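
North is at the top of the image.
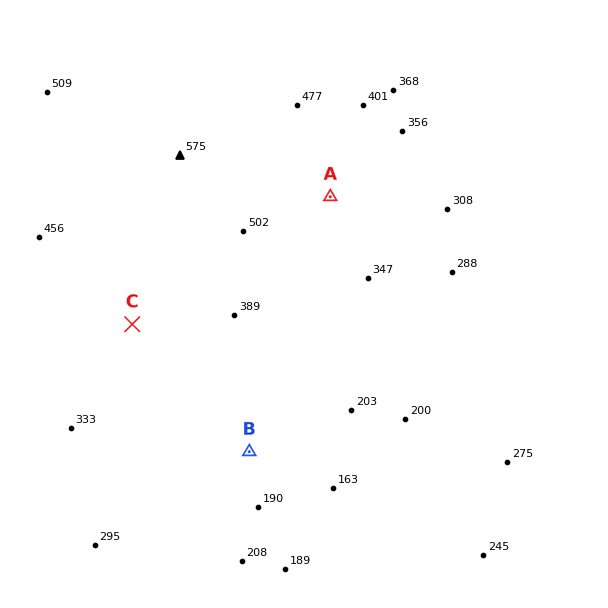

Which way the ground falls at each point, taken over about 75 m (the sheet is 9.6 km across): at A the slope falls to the E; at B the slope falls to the SE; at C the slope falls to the S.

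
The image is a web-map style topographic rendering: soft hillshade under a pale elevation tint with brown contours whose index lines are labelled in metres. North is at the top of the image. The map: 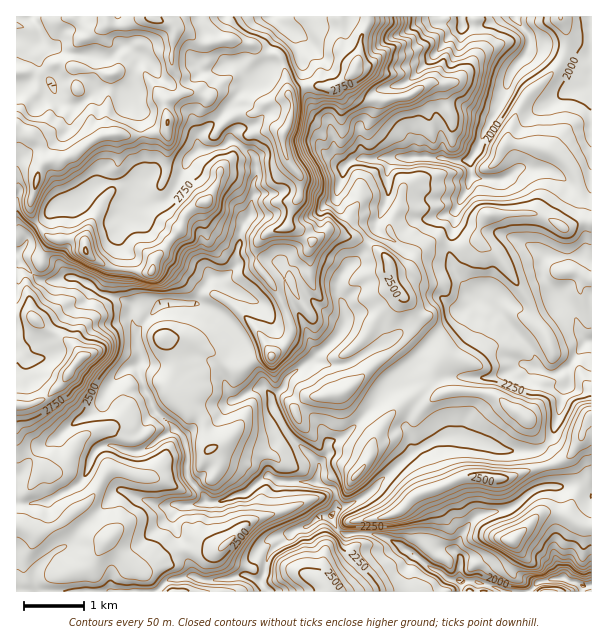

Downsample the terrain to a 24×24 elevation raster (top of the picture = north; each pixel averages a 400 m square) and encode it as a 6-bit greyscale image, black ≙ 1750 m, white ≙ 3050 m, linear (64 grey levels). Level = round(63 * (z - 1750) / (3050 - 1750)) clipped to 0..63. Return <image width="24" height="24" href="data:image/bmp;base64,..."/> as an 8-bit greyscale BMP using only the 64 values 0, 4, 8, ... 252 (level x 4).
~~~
<image width="24" height="24" href="data:image/bmp;base64,Qk12BgAAAAAAADYEAAAoAAAAGAAAABgAAAABAAgAAAAAAEACAAATCwAAEwsAAAABAAAAAAAAAAAAAAEBAQACAgIAAwMDAAQEBAAFBQUABgYGAAcHBwAICAgACQkJAAoKCgALCwsADAwMAA0NDQAODg4ADw8PABAQEAAREREAEhISABMTEwAUFBQAFRUVABYWFgAXFxcAGBgYABkZGQAaGhoAGxsbABwcHAAdHR0AHh4eAB8fHwAgICAAISEhACIiIgAjIyMAJCQkACUlJQAmJiYAJycnACgoKAApKSkAKioqACsrKwAsLCwALS0tAC4uLgAvLy8AMDAwADExMQAyMjIAMzMzADQ0NAA1NTUANjY2ADc3NwA4ODgAOTk5ADo6OgA7OzsAPDw8AD09PQA+Pj4APz8/AEBAQABBQUEAQkJCAENDQwBEREQARUVFAEZGRgBHR0cASEhIAElJSQBKSkoAS0tLAExMTABNTU0ATk5OAE9PTwBQUFAAUVFRAFJSUgBTU1MAVFRUAFVVVQBWVlYAV1dXAFhYWABZWVkAWlpaAFtbWwBcXFwAXV1dAF5eXgBfX18AYGBgAGFhYQBiYmIAY2NjAGRkZABlZWUAZmZmAGdnZwBoaGgAaWlpAGpqagBra2sAbGxsAG1tbQBubm4Ab29vAHBwcABxcXEAcnJyAHNzcwB0dHQAdXV1AHZ2dgB3d3cAeHh4AHl5eQB6enoAe3t7AHx8fAB9fX0Afn5+AH9/fwCAgIAAgYGBAIKCggCDg4MAhISEAIWFhQCGhoYAh4eHAIiIiACJiYkAioqKAIuLiwCMjIwAjY2NAI6OjgCPj48AkJCQAJGRkQCSkpIAk5OTAJSUlACVlZUAlpaWAJeXlwCYmJgAmZmZAJqamgCbm5sAnJycAJ2dnQCenp4An5+fAKCgoAChoaEAoqKiAKOjowCkpKQApaWlAKampgCnp6cAqKioAKmpqQCqqqoAq6urAKysrACtra0Arq6uAK+vrwCwsLAAsbGxALKysgCzs7MAtLS0ALW1tQC2trYAt7e3ALi4uAC5ubkAurq6ALu7uwC8vLwAvb29AL6+vgC/v78AwMDAAMHBwQDCwsIAw8PDAMTExADFxcUAxsbGAMfHxwDIyMgAycnJAMrKygDLy8sAzMzMAM3NzQDOzs4Az8/PANDQ0ADR0dEA0tLSANPT0wDU1NQA1dXVANbW1gDX19cA2NjYANnZ2QDa2toA29vbANzc3ADd3d0A3t7eAN/f3wDg4OAA4eHhAOLi4gDj4+MA5OTkAOXl5QDm5uYA5+fnAOjo6ADp6ekA6urqAOvr6wDs7OwA7e3tAO7u7gDv7+8A8PDwAPHx8QDy8vIA8/PzAPT09AD19fUA9vb2APf39wD4+PgA+fn5APr6+gD7+/sA/Pz8AP39/QD+/v4A////AJiYnJiUlIh8dGhkhJSIbFBEOCgsPDQgHKCcoKSgmJCMkGxceIRwWEQ0PDhIaGhIVKikoKSkkIiMkIxkUFhUVFBMTExkgHxkbKCgpKCYjHh0cHh4cFhMZHyEcGBcYHBwbKSgmKCYmJB4gGhcXFRkaGB8iIiIhGxkaKSknJSUkIyEjHxoZFRsgGhgaHBwbHB0dKycmJSQiHyEjIRsZGhoeHRkYGBgaHRohMy4mIyMgISMgIBoeHh8cHRwbGhsfHxgeMjUwIyEgJCMgHhocISMfGxwdHRwZFhQVMDI3LSAgIyMhISUfHB8gHhwcHBkVExQTMTIzLiIiJCMhIScmHx0gHx8cGRYVFRYRMi8sKCEgISAgIyQmJB0fISEcFRUVFhMRLiknJSUlJCEiIiYnJR4gIyIbFhQWFRITKikqMzM4LyUjJSgnJyAgJCAaGBgYFBMUKzI4NTE0NS0pJysrLCQhHx0aGRoXFBUVMTIyMjAwNDQuJiwwKSMeHBoXFhsaGRoXODIwMDAwMDUzKiwyKB0eGhoXEhQUFxYVOjo1MTEwMDA0Li81KBkaFhcVEBAREhMTOjo6ODc0NC4vLjEzIRwYFRITEQ0UFBQROTc2OTg3OTExMTQ1IyEeGhcYFgsQEREPNDQ0NTQ2ODY0MjQ1KyolIh8bGA4LDw0MNDM1NTU1NzUzMjIxLzEvJB4dGxIIDA0LMzM1NDQ1OTU1MzIsKy8wJh0WExMLBwwMMjQ2ODg5Ozc1MSspKy0vJRkSDQ0JCA4MA=="/>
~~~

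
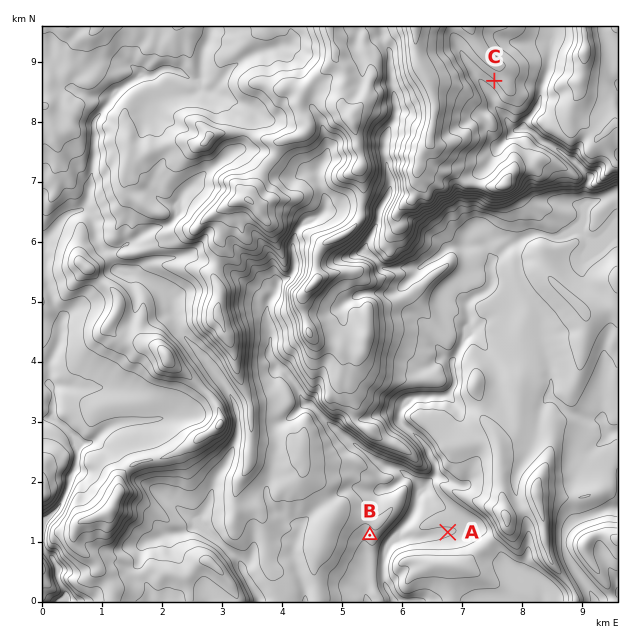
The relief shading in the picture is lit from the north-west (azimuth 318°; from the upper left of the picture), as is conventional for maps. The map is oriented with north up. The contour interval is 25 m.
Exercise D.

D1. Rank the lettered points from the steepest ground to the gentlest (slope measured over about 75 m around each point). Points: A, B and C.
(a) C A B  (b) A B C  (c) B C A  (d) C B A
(d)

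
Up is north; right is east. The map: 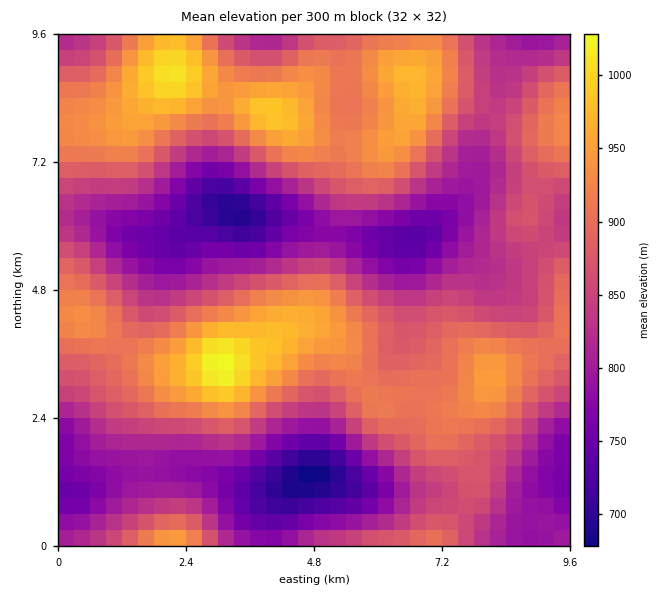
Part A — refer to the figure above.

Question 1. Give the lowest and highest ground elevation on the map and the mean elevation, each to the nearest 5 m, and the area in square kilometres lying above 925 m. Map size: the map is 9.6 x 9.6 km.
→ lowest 675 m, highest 1030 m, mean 860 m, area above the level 17.7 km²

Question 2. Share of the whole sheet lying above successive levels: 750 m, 93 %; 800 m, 76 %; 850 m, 56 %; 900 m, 33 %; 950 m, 10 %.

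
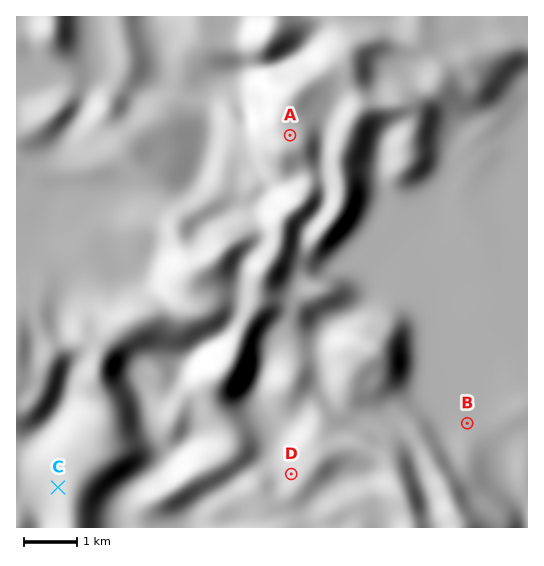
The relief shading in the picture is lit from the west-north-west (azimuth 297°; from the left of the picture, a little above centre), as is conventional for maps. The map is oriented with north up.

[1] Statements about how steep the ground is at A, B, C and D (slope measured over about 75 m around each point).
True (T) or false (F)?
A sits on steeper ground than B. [T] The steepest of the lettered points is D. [F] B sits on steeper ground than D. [F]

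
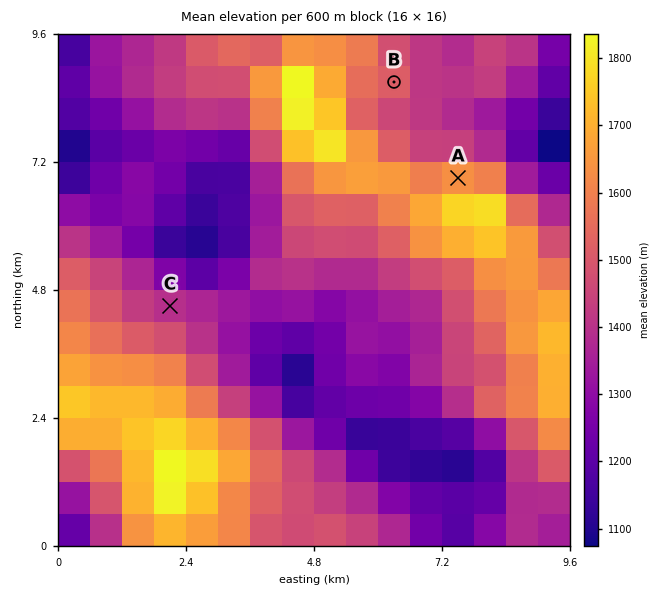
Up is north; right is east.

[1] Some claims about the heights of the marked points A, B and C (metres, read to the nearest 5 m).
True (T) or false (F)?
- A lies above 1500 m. T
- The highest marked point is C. F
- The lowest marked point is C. T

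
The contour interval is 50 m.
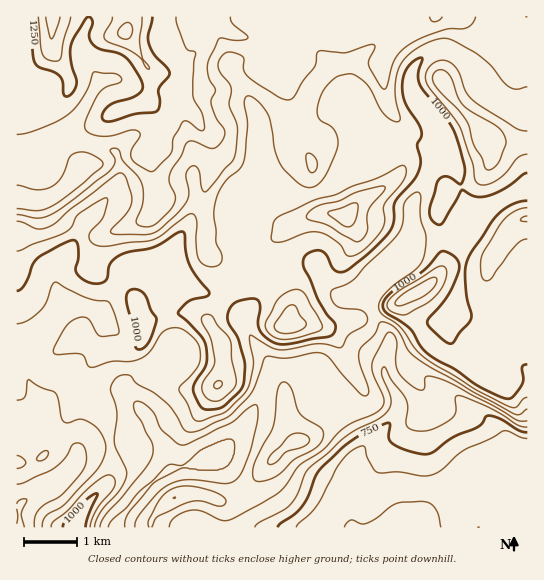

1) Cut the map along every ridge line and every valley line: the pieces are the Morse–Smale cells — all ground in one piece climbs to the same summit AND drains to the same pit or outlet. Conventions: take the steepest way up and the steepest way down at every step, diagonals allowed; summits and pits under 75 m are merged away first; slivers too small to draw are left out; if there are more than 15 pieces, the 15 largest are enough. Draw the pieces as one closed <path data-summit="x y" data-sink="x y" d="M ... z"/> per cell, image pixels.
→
<path data-summit="53 17" data-sink="422 527" d="M89 16l-73 1 0 260 4 9 6 6 39 24 8 10 3 9 22 16 5 1 10-3 13 3 12-5-2 7 7 17 11-4 18-22 0-7-9-23-2-17-6-11-8-6 28 0 26 11 24 3 8 7 9 13-9-24 8-17 2-37-4-5-2 0-8 7-12 5-45 6 19-29 5-22-3-17 2-27-9-11-28-9-17-2-10 4-14 15-3 0-37-12-5-3-1-10 26-44-1-8-15-24 0-13 7-13z"/><path data-summit="527 219" data-sink="422 527" d="M527 195l-12 0-40 16-10 5-17 17-2 4-13 1 13 1 17 15 0 16-4 21-11 16-14 16-11 2-20 14-10 2-5 6-4 26 13 24 2 12-7 12-32 30-7 12-4 26 4 39 29 0 15-15 9 0 12 6 4 9 56 0 15-53 22-15 13-2z"/><path data-summit="53 17" data-sink="422 527" d="M527 16l-325 0-1 3 19 19 8 19 1 12 15 20 13 32 0 45-14 36 0 31 8-18 11-10 31-9 14 0 14-4 13-8 15-13 36-15 14-13 14-2 20 7 1 3 2-18-3-8-22-38 0-12 4-9 11-11 8-4 12-2 11 6 48 45 22 1z"/><path data-summit="126 31" data-sink="422 527" d="M201 16l-111 0-9 22 0 13 15 24 1 8-26 44 0 7 3 5 40 13 3 0 14-15 10-4 10 0 23 6 12 5 6 6 3 5 0 54-7 17-16 23 1 2 5-3 39-4 12-5 8-7 2 0 3 4 1-34 14-36 0-45-4-14-9-18-15-20-1-12-8-19-19-19z"/><path data-summit="347 215" data-sink="422 527" d="M413 141l-14 2-14 13-36 15-15 13-13 8-50 9-13 7-7 7-8 19-2 40-8 17 12 29 4-10 22-27 22-12 16-6 10 2 6 15 10 11 11 4 11-1 14 6 5-11 20-18 3-6 13-33 0-29 21-39 0-17z"/><path data-summit="287 325" data-sink="422 527" d="M315 265l-16 3-28 15-22 27-5 12 3 7 12-4 28 1 1 41 12 6 9 16 18 17 22 29 8 12 1 8 34-34 7-12-2-12-13-24 1-16 4-11 0-11-12-16-8-18-12-5-11 1-11-4-7-7-9-19z"/><path data-summit="53 17" data-sink="21 527" d="M17 277l-1 250 3 1 1-23 18-14 20-10 14-14 7-15 14-5 16-2 0-10-5-21-25-27 0-4 12-20 10-10-24-17-4-10-8-10-39-24-6-6z"/><path data-summit="485 135" data-sink="422 527" d="M446 49l-8 0-12 6-11 11-4 9 0 12 4 10 14 20 7 16-3 30 18-2 9 18 5 22-10 24 10-9 10-5 40-16 13-1 0-92-23-2-14-11-29-30z"/><path data-summit="298 442" data-sink="422 527" d="M290 368l-5 9-1 20 3 22 9 23-17 10-18 19-8 12-10 10 0 2 14 27 8 6 86 0-2-39 4-26 4-8 0-8-30-41-18-17-9-16z"/><path data-summit="218 385" data-sink="117 527" d="M247 329l-26 14 2 27-3 12-5 5-13 2-35-1-18-8-7-9-9 5-6 7 1 11 19 20 6 16 8 11 10 27 23-4 8-8 28-12 9-10 20-32 13-33z"/><path data-summit="218 385" data-sink="422 527" d="M175 281l-26 1 12 16 2 17 9 23 0 7-18 22-11 4 6 9 18 8 35 1 13-2 5-5 3-12-2-27 26-13-4-15-16-19-26-4z"/><path data-summit="421 290" data-sink="422 527" d="M446 239l-31 0-12 28-10 8-20 20-2 6 1 8 16 24 2 11 13-5 20-14 11-2 14-16 11-16 4-21 0-16z"/><path data-summit="298 442" data-sink="117 527" d="M287 368l-13 0-3 2-12 32-27 40-6 5-24 9-7 7 16 2 11-2 20 30 11-10 8-12 18-19 17-10-5-11-6-20-1-28z"/><path data-summit="75 527" data-sink="117 527" d="M153 428l-28 13-14 4 1 18-3 16-24 28-9 18 1 3 40 0 6-13 20-24 28-22-4-18z"/><path data-summit="75 527" data-sink="21 527" d="M110 444l-23 4-8 4-7 15-14 14-20 10-15 10-3 4 0 22 55 1 10-21 24-28 3-16z"/>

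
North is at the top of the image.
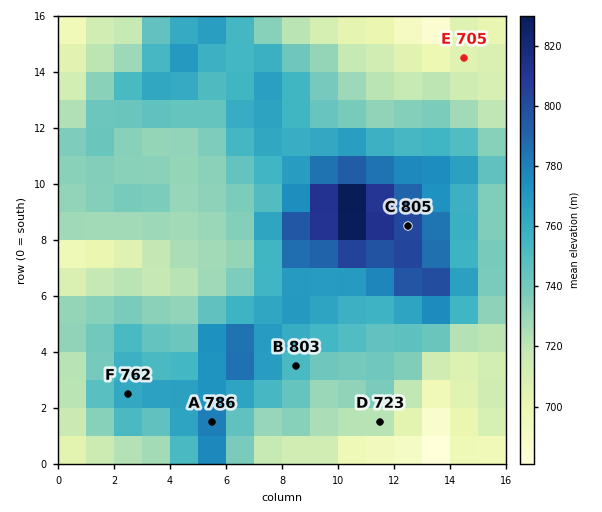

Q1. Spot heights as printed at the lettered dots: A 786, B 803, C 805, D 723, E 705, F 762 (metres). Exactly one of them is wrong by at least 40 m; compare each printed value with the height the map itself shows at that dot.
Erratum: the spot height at B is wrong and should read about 753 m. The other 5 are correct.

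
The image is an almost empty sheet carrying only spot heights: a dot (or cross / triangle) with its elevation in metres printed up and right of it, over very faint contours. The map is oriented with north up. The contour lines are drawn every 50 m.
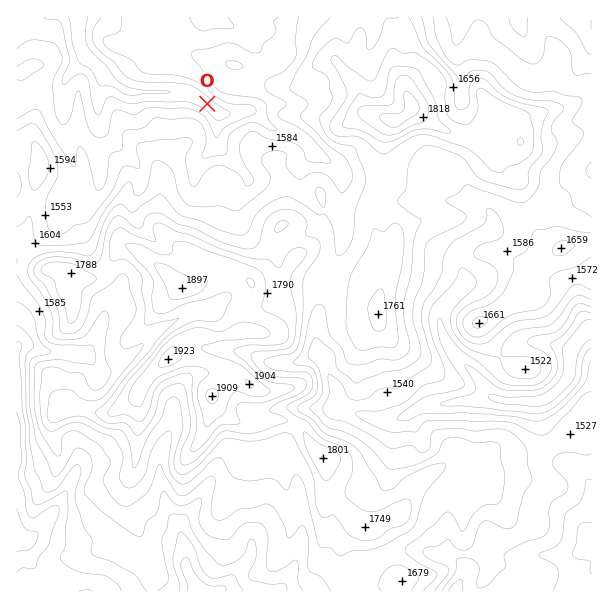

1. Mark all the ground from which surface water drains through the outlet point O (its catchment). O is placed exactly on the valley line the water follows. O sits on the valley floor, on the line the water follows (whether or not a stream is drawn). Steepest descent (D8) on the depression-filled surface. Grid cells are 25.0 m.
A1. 10.896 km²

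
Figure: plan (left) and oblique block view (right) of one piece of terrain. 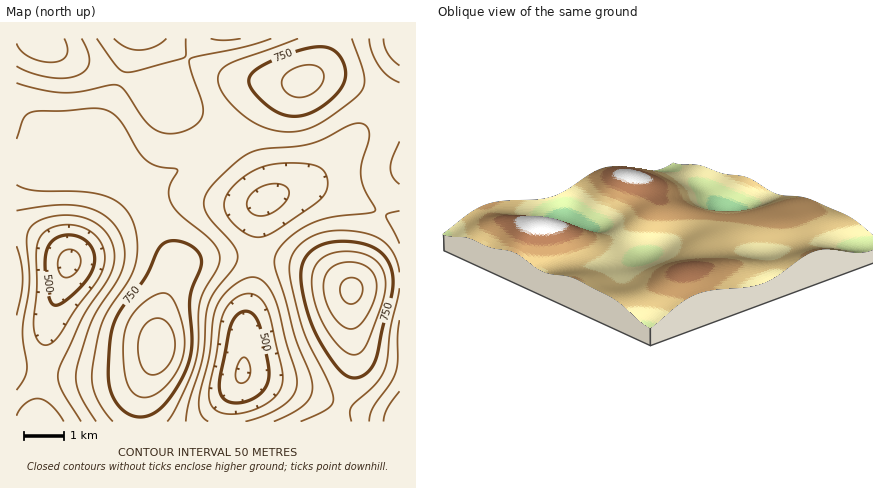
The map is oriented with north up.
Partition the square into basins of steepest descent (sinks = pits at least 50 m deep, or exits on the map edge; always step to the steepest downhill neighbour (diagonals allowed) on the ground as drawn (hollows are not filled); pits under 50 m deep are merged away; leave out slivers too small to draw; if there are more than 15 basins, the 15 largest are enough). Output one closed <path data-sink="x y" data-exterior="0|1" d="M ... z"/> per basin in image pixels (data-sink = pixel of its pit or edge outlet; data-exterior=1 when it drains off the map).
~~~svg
<path data-sink="266 200" data-exterior="0" d="M328 77l-18 1-14 5-14 2-14 6-16 15-21 26-19 18-14 10-63 32 12 18 22 40 6 12 1 11 4-6 8-5 18-4 60 0 26 4 20 6 40 22 30-80 18-30 0-70-42-24z"/><path data-sink="242 372" data-exterior="0" d="M254 257l-48 1-18 4-10 6-8 16-9 26-3 18 0 20-16 46-2 28 196 0 12-34 6-26-3-38 1-34-16-11-24-11-30-8z"/><path data-sink="70 262" data-exterior="0" d="M88 147l-14 10-10 4-22 4-26 1 0 202 2 2 56 6 50-1 14-4 10-6 8-11 2-6 1-28 3-14 14-36-2-10-34-62-14-15-22-18z"/><path data-sink="40 40" data-exterior="0" d="M164 38l-148 0 0 128 16 0 32-5 10-4 14-10 16 18 30 27 4 0 74-42 19-18 33-39 18-8 15-3-43-1-28-4-34-16z"/><path data-sink="400 422" data-exterior="1" d="M400 280l-28 2-14 4-7 6 3 70-6 26-12 34 64 0z"/><path data-sink="40 422" data-exterior="1" d="M156 355l-12 13-16 6-14 2-56-1-42-6 0 53 124 0 2-28z"/><path data-sink="224 38" data-exterior="1" d="M326 38l-162 0 28 23 34 16 28 4 46 1 10-5 8-9 7-16z"/><path data-sink="400 38" data-exterior="1" d="M400 38l-72 0-5 20-5 10-10 10 20-1 10 2 34 13 28 17z"/>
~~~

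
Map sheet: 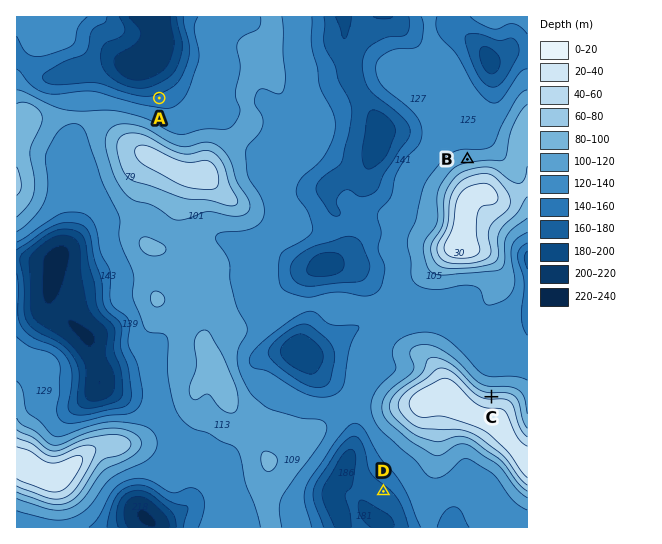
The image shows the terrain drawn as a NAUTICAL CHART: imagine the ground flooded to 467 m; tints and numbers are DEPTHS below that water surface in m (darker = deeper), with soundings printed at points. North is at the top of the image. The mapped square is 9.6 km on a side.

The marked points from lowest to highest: D A B C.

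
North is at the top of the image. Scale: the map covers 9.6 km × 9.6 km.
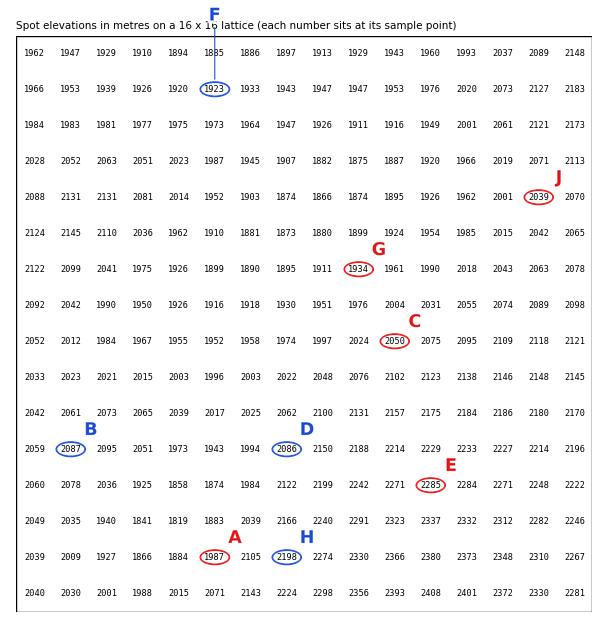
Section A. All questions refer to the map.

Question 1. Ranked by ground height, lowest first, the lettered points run A C B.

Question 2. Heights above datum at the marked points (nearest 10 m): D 2090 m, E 2280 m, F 1920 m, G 1930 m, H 2200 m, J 2040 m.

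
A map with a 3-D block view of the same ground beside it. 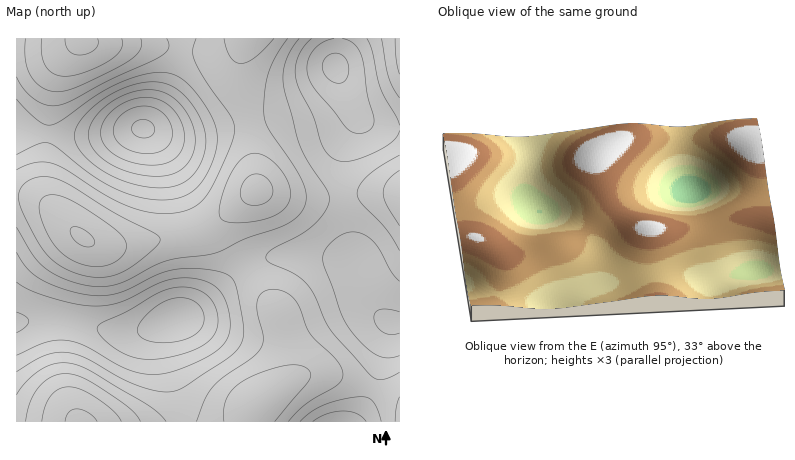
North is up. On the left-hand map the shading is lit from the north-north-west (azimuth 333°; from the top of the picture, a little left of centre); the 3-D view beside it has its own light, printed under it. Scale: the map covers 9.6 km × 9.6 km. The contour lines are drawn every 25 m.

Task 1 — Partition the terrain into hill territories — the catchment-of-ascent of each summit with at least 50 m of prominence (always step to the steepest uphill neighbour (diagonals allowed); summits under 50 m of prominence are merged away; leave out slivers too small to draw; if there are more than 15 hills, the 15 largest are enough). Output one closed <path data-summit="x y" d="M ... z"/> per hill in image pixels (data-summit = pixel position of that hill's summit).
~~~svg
<path data-summit="82 238" d="M338 38l-156 0-3 20-9 26-13 28-13 16-58 8-42-2-28-4 0 192 44-2 58 12 18 0 54-18 54-45 22-11 28-3 34 2 18 4 12 8-11-43-6-50 1-18 14-36 0-10-21-46z"/><path data-summit="258 404" d="M300 255l-28 2-20 7-18 12-38 34-10 6-12 3-6 7-3 10 1 18 14 52 2 16 174-2 21-42 14-56-5-2-13-14-7-12-8-24-6-6-18-6z"/><path data-summit="82 40" d="M356 112l0 10-14 36-1 18 4 38 8 40 13 40 9 16 16 14-14 54-14 32-8 12 45 0 0-294-28-4-8-4z"/><path data-summit="82 422" d="M172 320l-36 12-18 0-58-12-44 2 0 100 164 0 0-16-15-60 1-16z"/><path data-summit="400 46" d="M400 38l-62 0-3 28 22 48 15 10 20 4 8 0z"/>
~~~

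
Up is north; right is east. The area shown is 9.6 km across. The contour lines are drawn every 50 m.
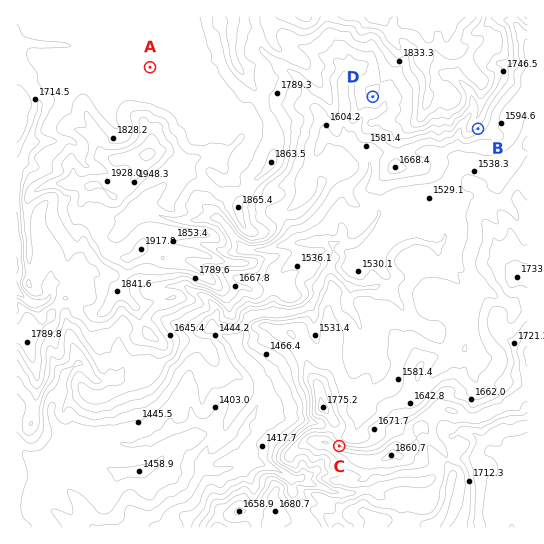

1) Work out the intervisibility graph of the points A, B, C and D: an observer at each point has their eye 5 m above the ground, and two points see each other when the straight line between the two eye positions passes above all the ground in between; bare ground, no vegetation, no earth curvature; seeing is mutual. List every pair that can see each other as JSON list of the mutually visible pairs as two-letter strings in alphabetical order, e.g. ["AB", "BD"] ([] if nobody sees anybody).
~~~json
["BC", "CD"]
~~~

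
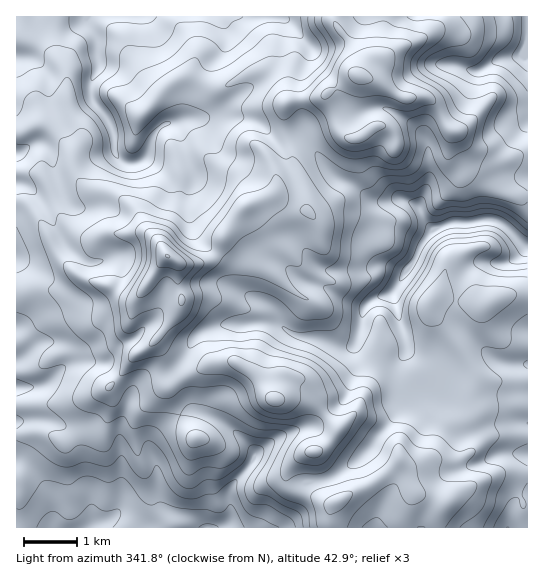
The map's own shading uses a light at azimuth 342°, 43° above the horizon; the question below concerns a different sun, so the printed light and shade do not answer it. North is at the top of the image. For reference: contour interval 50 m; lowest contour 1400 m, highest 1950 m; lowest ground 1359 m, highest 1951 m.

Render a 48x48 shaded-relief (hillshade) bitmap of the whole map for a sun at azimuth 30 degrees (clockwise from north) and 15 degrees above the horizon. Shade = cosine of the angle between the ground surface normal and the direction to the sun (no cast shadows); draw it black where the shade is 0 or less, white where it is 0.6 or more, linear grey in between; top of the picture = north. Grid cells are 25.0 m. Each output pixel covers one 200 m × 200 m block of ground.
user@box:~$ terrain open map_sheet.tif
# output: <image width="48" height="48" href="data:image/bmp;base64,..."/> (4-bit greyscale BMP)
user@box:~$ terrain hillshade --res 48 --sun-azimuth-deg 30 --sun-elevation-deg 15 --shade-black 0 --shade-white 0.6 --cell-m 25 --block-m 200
<image width="48" height="48" href="data:image/bmp;base64,Qk32BAAAAAAAAHYAAAAoAAAAMAAAADAAAAABAAQAAAAAAIAEAAATCwAAEwsAABAAAAAAAAAAAAAAABEREQAiIiIAMzMzAERERABVVVUAZmZmAHd3dwCIiIgAmZmZAKqqqgC7u7sAzMzMAN3d3QDu7u4A////AGZlRVVWZVV3UyMxIyABNWZVRVRFVVZlRGZlRVVVVFZkMiQxEgABNWZVVVVVZVZmVWZlVVVVRFUxE0UgEAATV3ZlVVVnd2d3ZmZlVVREQ0QQI0QzIQNWial2VWeJmIiHZ3dURUM0MkQRMzI1VEVVaKqYZmiZmaqYd3ZDMzI0I1MRMyM2dlQhJYmZdmiIiaq6mFQyNDI0JGIBIjRXZVQiRWeIdoqYmYiZmEQzVUNVNUERNFeXM1Vnl1ZneKuqqYh3ZlVWdlVUNDIkaKqTACR5llVmesuqmIh3d2ZnZUVTMyNGm7gwAABGVodmi7qId2d4h1VVRDMzQzNHiGQQAAAzWKmJqph3d2d3dmZlRDIkVDNFZUMxADVVeaqrqHd3dmd3dnd2ZUNFVDNUQzQxFYl3iru7mHd3Zmd3d1VWZmZ2REVlMiIASJh4rLu7l3d2Zmd3eERFZniGMkVmVDEUeZms3cqph3d2ZmiZiFVVZmZUIjRndmVpqr3v/bqHd3dmZnmHd1ZmZUQzRTRniJrMvO/+25l3d4ZVVohlVWVlVDMyNmVmeazczdy5hnh2eXVFV3VGZ2VEQzQyJWZUaJqqu6dUNGiGimNFZ1RWd0RERFUyJEVUVmZmeGMiNYmIqkJGdkRWZkRVVVUyM0VVZ2VmdkIkWJmKykRWZlVlVVVVVUIjVEVXmXd3ZBJXmYdouGZ3dmd3dnZmQiNXdlVXqYdkMiWJl3dld3d3d3iaqYd1I2iZdlMkZmVDNGd3d5iHd3d3d5rNzHZTWJiYZUEmmGVVVnZnZoiIdVdmeJqrzVU0iGVmQhOf+3VmZmZ1RYh2VFZniYdozURGdVVEICn/6WVmVmdkR5h2ZnZ5vLqtyURXZmZlQ3//t2ZlVmZUaJh3eHeJzu7+gUV3eIiIeM/8l3dlZmVFeZh3eJlkeIqmAFaHiHeHat3KiIdmZmZmmpiIm8owAAEAAHh3hlZmi7upiHd4h2d4qpiImpQRAAAAJYdnZWZ5zLqYh3Z5l3iKu5hlZCEiIjM1Z2VnZom97Ll3dlV4h4mauXVFMAIiJVZneHZ3Z5veypdndVZnZpmaljIzABQxNWZ3d3eHaJrKZmVnZndlV6mZcgARAEdSNWZ3d0Z2aImmJFV4d4ZUaqiYQAARJIliI1iJmFVWeIqlJFaIeHZnq3eGICVUR7lAJHmpmmVneKyiJEZ3d3d5pkZkEmh3eqYhWamZmXeIeM1gJVVVZmZnUzRSBHd5qVITnLl3iGeHetkRaHVEVVVWVEZRFGVWUyI3zKl3iXiHerUmiIdlVVVWZnmFVlMzJHit26qZq4iHipd5h4h2ZnZmZ5qoh0I1ab3/7MvNzIiHeZiHd4iHeJiHZ4mZl0V4mb7+y6rNy3dmiZhlaJmYiJmYiImZhmiYiJqYdUaaqlVnmqdVeJmIiZmYiImpVGiZmoZDIjVneFZ4mqdWiZh3iqmIiJqlAEmru6hkRGd2aHiImpZomZd4mqmIiaphAGqqq7uYd4mIiYh3ipZ5qod4qqh4mqgwA5qpmsypiJmZmQ=="/>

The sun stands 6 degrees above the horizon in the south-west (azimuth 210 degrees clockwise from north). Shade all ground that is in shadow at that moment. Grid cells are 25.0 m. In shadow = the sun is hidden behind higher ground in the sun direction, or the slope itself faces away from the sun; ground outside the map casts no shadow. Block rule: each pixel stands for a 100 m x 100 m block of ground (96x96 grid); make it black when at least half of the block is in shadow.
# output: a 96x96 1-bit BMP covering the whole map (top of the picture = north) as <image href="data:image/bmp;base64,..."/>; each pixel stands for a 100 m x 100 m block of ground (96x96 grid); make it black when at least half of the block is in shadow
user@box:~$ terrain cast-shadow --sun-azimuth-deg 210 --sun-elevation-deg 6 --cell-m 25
<image width="96" height="96" href="data:image/bmp;base64,Qk2+BAAAAAAAAD4AAAAoAAAAYAAAAGAAAAABAAEAAAAAAIAEAAATCwAAEwsAAAIAAAAAAAAA////AAAAAAAAAAAAAAAAAAAAAAAAAAAAAAAAAAAAAAAAAAAAAAAAAAAAAAAAAAAAAAAAAAAAAAAAAAAAAAAAAAAAAAAAAAAAAAAAAAAAAEAAAAAAAAAAfAAAgAAAAAAAAAAAfwAH4AAAAAAAAAAAP8AP/gAAAAAAAAAAH+AH/8AAAAAAAAAAD+AD//AAAAAAAAAAB/AAP/8AAAAAAAAAA/AwD/8AAAAAAAAAAfB44/8AAAAAAHAAAPj/8f4AAAAAAPADwHj//vwAAAAAB+AH4Dn//ngAAAAAP+AD4BP/+AAAAAAA/8AB4AP/8AAAAAAA/4AAwAP/4AAAAAAA/wAAHB//4AAAAAAAfgAAHn//wAAAAAAAHAAAP///gAAAAAAAAAAAH/9/gADgAAAAAAAwP/8fgADwAAAAAAD4f/8PAAAAAAAAAAH4f/8HAAAAAAAAAAD4//8AAAAAAcAAAAAz//8AAD8AAcAAAAAf//8AAP8AAMAAAA////8AAf8AAAAAAH////+AA+AAAAAAD/////+AA4AAAAAAH/////+AAAAAAAAAH//////AAAAAAAAAP//////AAAAAAAAAH//////AAAAAAAAAD/////fAAAAAAAAAB/////fAAAAAAAAAAf////+AAAAAAAAAAH//v/+AAAAAAAAAAB/wP/+AAAAAAAAAwA/gf/+AAAAAAAAB4AeB//+AAAAAAAAB/wAH+/+AADAAABAB/AAP4f/AAf8AAfAA+AAfj//AA/8AD/gAeAAAH//gB/8AH/gAAAAAD//gB/8AP/gB4AAAAz/wB/8Af/gD+AAAAADwA/8A8BAP+AAABAAwAH8AwAAf+AAADgAT+D8AAAAf+AAAHgDD//8AAAA/+AAADgDD//8AAAB/+AAADgAB//8CAHj//AAAHAAY//8EEfn//AAAPAB4f/wEcPH//gAAfAP4P/gMYHH//gAAfj/4D/AYAAP//wAA/n/4AYA4AAf//zgB/v/4AADwAA///7wB/4fwAADgAD///7wD/wEAAAAAAf///54z/wAAAAAAB////8wz/gAAAAAAD////8Rz/AAAAAAAD////8B3+AAAAADAD////+D38AAAAADAB////+D/4AAAAAAAA//z/+H/gAAAAAwAAf/x/+P/AABwAf4AAfnm/+fuAADwA/8AA/Duf//AAAD4A/8AB/AuP/+AAgHwD/8AB/AGH/8AAAPwf/8AD+AAD/8AAD/wfv8AH8AAA/gAAD/g/zwAH8AAAPAAAB8A/wAAH4AAAAAAAAQB/wEAP4YAAAAwAAAD/4cAPx4AAAB8AAD///8AP3wAAAB+AAP///8EP/wAAAB/4Af///8MP/gAAAA/4A////8cP/AIHwAf4H////8IP8A8H4Af4fH///8AP4B8D8APw+H///8Af4D8B9APw8H///8A/4D4D8APwf8///8A/4BwP8B/gf+P//8A/4AAf8D/gf/z//8A/wIAf4H8A//5//8Afx+A/4f8B/////8APz+B/wf4D/////8AP3+D/wPwD/////8="/>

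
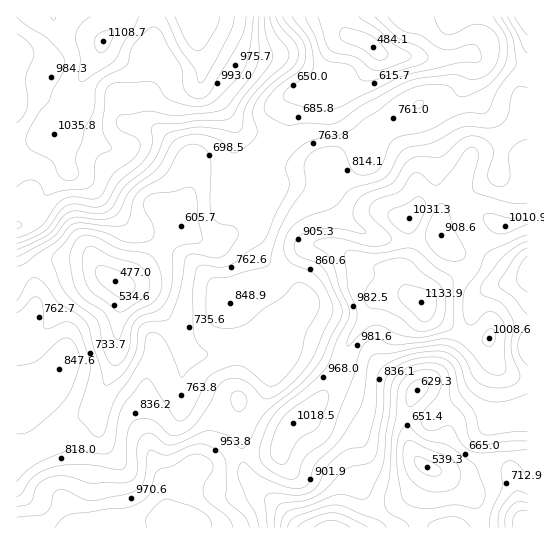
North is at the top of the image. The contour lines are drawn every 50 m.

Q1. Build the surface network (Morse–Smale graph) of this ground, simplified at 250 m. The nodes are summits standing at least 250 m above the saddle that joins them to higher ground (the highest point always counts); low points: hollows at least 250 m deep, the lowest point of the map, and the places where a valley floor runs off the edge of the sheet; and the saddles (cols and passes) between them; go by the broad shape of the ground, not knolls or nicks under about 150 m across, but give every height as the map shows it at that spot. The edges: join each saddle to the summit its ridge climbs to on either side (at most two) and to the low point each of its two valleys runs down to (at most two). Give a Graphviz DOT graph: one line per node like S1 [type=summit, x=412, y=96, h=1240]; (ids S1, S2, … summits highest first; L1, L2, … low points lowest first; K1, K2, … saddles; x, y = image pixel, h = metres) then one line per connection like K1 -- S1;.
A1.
graph terrain {
  S1 [type=summit, x=193, y=17, h=1148];
  S2 [type=summit, x=421, y=302, h=1134];
  L1 [type=low, x=115, y=281, h=477];
  L2 [type=low, x=427, y=467, h=539];
  K1 [type=saddle, x=242, y=455, h=903];
  K2 [type=saddle, x=271, y=149, h=717];
  K1 -- S2;
  K1 -- L1;
  K1 -- L2;
  K2 -- S1;
  K2 -- S2;
  K2 -- L1;
}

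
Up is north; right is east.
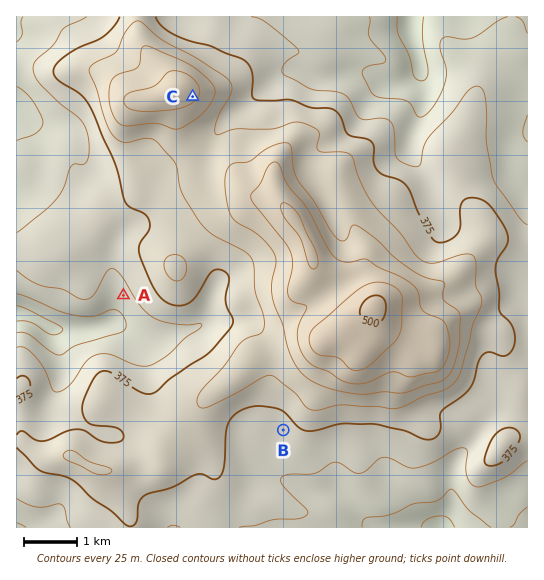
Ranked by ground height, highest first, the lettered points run C B A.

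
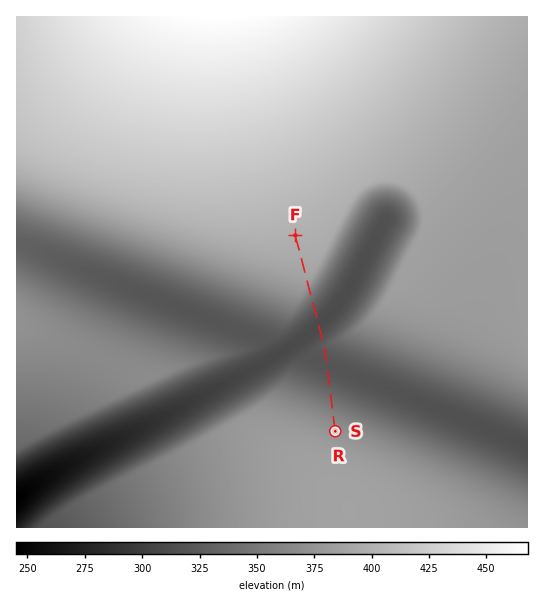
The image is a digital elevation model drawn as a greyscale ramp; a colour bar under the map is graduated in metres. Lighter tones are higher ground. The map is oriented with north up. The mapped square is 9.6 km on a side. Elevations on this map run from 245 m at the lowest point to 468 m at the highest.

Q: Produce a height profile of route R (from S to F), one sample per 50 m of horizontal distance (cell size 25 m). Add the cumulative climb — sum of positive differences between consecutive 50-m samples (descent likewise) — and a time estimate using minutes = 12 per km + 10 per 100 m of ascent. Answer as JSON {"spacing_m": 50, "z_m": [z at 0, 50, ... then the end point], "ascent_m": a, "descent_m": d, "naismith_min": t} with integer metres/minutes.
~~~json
{"spacing_m": 50, "z_m": [374, 372, 370, 368, 366, 364, 361, 359, 356, 353, 350, 347, 344, 342, 339, 336, 333, 331, 328, 326, 325, 323, 322, 321, 320, 320, 320, 320, 321, 322, 324, 325, 327, 327, 324, 320, 317, 314, 313, 312, 311, 311, 312, 313, 315, 318, 321, 325, 329, 334, 340, 346, 352, 359, 367, 374, 380, 384, 386, 387, 388, 389, 390, 391, 392, 393, 394, 394, 395, 396, 396, 397, 397, 398, 399, 399, 399], "ascent_m": 95, "descent_m": 70, "naismith_min": 55}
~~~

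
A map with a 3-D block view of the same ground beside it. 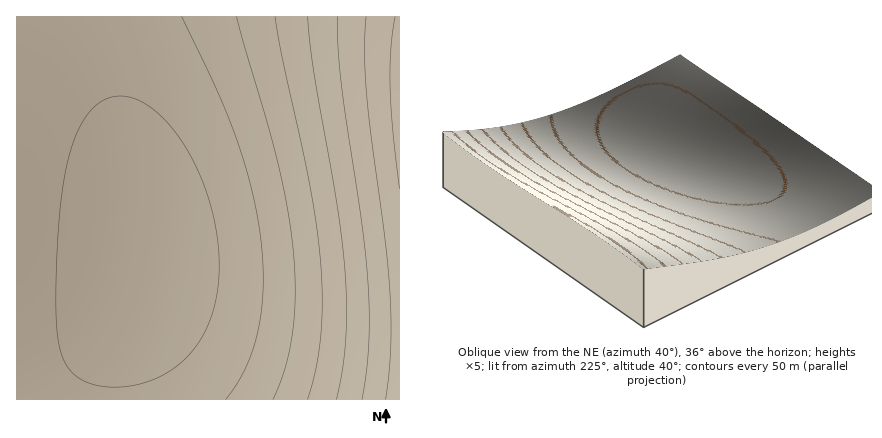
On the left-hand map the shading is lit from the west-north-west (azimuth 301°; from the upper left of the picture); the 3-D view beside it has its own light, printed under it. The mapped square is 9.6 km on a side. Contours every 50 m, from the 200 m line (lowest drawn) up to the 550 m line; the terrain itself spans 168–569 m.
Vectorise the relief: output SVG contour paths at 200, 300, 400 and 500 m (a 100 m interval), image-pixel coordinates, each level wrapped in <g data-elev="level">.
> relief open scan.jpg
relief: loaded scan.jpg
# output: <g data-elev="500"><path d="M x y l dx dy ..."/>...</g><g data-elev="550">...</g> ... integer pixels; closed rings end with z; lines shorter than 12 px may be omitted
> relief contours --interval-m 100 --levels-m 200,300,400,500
<g data-elev="200"><path d="M104 387l-16-4-12-7-9-10-6-14-3-17-2-23 2-78 7-62 6-22 7-20 9-14 11-12 12-6 12-2 18 5 18 13 18 18 16 26 12 28 10 31 4 31 1 30-3 24-8 22-10 20-14 16-16 12-20 10-22 5z"/></g><g data-elev="300"><path d="M237 16l41 146 10 47 5 43 2 42-3 40-7 34-12 32"/></g><g data-elev="400"><path d="M308 16l5 50 24 138 8 68 2 36-1 32-4 32-6 28"/></g><g data-elev="500"><path d="M366 16l-1 36 2 44 18 148 5 54 1 54-5 48"/></g>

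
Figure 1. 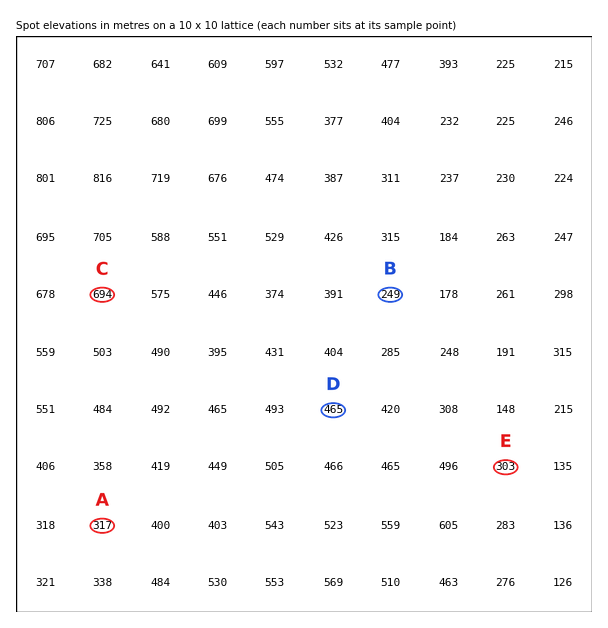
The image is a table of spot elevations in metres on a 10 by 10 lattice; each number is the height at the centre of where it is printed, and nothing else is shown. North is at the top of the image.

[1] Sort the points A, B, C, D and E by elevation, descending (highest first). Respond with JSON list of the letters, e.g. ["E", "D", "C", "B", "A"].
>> ["C", "D", "A", "E", "B"]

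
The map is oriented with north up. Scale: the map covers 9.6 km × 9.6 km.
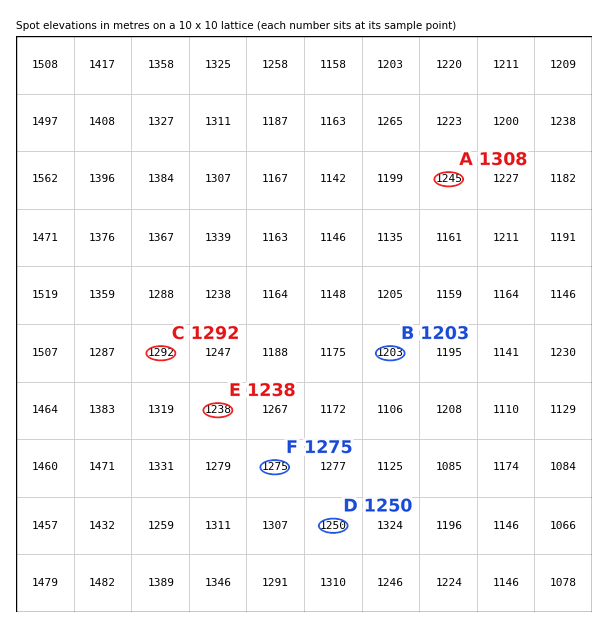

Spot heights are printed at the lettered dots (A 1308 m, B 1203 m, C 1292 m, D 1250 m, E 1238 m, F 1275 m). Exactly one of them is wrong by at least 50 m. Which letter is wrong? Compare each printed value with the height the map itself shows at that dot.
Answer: A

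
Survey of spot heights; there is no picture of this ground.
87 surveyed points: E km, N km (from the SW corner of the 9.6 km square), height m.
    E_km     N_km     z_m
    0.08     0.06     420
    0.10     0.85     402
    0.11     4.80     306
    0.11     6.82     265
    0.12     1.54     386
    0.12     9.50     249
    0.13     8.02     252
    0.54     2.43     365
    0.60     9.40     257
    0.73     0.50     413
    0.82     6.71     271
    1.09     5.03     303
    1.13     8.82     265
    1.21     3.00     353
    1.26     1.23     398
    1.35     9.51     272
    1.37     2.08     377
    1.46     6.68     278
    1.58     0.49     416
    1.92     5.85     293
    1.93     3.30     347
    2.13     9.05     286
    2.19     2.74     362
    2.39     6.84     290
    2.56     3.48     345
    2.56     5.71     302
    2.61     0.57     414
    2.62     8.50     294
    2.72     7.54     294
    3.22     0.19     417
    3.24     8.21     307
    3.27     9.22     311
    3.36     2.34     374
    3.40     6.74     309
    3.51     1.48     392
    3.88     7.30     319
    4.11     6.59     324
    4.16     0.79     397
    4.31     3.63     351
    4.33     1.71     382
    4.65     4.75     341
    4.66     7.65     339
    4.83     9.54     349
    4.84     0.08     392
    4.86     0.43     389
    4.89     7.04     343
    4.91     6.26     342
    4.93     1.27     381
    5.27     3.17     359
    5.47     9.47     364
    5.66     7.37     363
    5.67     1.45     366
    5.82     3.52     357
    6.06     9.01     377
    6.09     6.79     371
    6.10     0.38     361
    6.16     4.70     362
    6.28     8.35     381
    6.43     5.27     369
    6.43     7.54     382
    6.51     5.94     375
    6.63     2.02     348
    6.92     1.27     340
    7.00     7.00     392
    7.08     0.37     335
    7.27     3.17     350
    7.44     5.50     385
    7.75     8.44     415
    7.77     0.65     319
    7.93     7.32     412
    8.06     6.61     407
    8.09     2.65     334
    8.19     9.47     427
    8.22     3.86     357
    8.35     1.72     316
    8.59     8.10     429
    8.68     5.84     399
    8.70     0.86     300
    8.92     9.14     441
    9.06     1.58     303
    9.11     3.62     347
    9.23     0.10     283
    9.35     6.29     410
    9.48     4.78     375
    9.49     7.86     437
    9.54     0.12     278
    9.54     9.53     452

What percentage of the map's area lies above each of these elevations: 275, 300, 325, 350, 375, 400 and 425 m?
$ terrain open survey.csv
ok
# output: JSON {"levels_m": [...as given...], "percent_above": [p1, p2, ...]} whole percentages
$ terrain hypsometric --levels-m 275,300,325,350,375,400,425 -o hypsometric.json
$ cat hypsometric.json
{"levels_m": [275, 300, 325, 350, 375, 400, 425], "percent_above": [95, 85, 72, 54, 30, 14, 3]}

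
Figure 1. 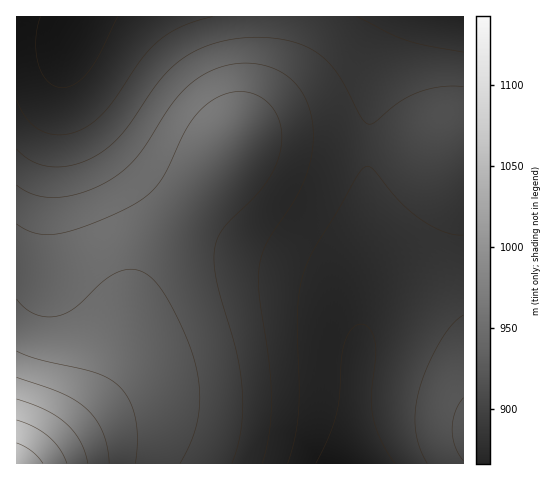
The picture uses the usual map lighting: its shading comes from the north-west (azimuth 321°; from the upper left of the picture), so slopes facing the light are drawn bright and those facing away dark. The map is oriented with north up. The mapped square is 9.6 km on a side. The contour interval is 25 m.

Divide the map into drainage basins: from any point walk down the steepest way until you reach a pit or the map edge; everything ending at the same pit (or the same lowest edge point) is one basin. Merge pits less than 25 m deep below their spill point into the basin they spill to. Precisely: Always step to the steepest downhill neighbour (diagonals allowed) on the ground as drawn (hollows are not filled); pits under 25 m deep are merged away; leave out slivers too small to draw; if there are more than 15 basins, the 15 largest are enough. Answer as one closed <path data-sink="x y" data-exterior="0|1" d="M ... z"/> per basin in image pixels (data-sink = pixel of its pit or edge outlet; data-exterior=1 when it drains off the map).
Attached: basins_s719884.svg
<path data-sink="354 463" data-exterior="1" d="M285 140l-41 0-9 2-4 4-15 25-45 58-23 35-13 29-7 50-5 17-9 18-30 36-53 50 433-1 0-316-115-3z"/><path data-sink="69 35" data-exterior="0" d="M283 16l-267 1 1 447 12 0 14-12 56-54 19-26 10-29 5-41 5-19 27-46 65-87 32-58 18-43 3-21z"/><path data-sink="463 17" data-exterior="1" d="M463 16l-179 0-3 29-6 19-13 28-28 49 51-1 93 6 85 1z"/>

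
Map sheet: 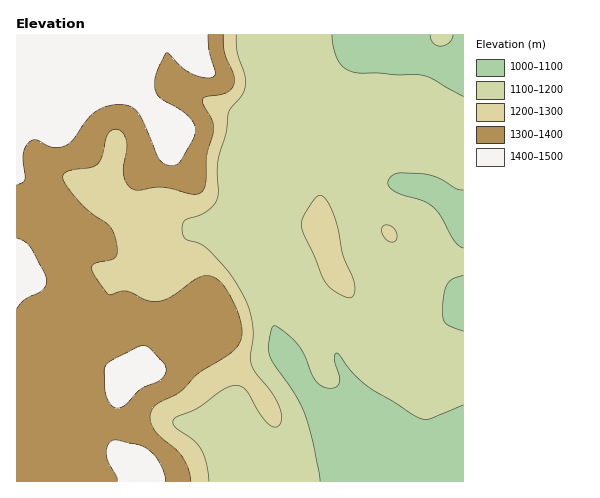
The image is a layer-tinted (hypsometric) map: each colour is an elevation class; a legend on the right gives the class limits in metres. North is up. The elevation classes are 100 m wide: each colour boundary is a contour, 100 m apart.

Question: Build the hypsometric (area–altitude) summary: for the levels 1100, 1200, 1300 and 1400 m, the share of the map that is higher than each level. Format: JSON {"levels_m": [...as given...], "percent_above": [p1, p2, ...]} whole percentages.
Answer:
{"levels_m": [1100, 1200, 1300, 1400], "percent_above": [88, 48, 36, 11]}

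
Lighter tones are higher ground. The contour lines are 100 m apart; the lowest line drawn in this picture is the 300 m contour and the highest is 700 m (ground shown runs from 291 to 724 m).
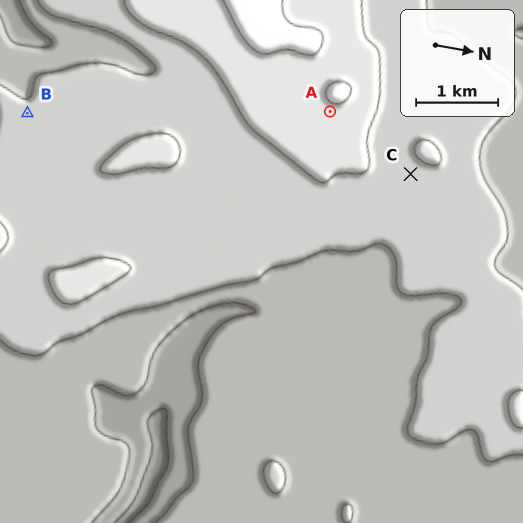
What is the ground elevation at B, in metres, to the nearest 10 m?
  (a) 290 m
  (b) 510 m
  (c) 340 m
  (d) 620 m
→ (b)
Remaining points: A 690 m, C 570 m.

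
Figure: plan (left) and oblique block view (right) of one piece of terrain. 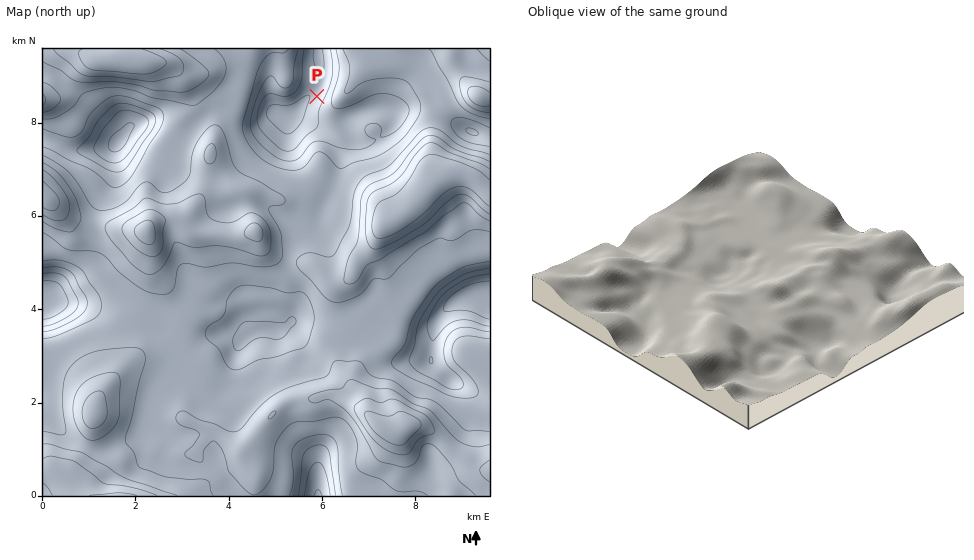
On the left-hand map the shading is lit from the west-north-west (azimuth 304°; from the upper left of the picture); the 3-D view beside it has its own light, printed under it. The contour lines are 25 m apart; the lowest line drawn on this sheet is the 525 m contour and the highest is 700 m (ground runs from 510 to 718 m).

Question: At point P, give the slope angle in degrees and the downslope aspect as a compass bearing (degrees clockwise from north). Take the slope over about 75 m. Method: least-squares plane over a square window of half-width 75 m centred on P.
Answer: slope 4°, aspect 305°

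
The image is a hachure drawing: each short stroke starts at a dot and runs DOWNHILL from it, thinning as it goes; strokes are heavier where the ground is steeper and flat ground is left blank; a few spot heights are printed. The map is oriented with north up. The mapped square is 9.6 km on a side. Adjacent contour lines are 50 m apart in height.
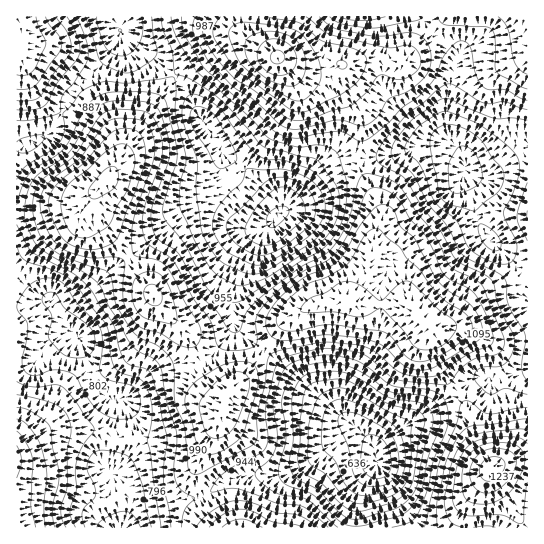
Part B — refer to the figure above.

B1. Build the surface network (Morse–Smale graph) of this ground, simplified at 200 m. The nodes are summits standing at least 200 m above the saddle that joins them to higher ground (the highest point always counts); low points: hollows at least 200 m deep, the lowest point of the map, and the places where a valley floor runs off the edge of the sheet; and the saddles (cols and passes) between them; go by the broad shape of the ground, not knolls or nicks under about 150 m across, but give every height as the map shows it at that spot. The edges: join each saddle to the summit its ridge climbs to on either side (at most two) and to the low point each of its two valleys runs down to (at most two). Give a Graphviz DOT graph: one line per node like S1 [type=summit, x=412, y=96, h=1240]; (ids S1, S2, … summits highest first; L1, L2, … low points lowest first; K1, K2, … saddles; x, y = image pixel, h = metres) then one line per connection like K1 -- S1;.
graph terrain {
  S1 [type=summit, x=277, y=58, h=1310];
  S2 [type=summit, x=491, y=469, h=1274];
  S3 [type=summit, x=109, y=181, h=1212];
  S4 [type=summit, x=17, y=461, h=1127];
  S5 [type=summit, x=17, y=17, h=1094];
  L1 [type=low, x=377, y=463, h=503];
  L2 [type=low, x=277, y=217, h=592];
  L3 [type=low, x=465, y=169, h=666];
  L4 [type=low, x=79, y=338, h=709];
  K1 [type=saddle, x=263, y=350, h=1011];
  K2 [type=saddle, x=203, y=495, h=951];
  K3 [type=saddle, x=457, y=391, h=937];
  K4 [type=saddle, x=359, y=158, h=929];
  K5 [type=saddle, x=175, y=75, h=850];
  K6 [type=saddle, x=62, y=113, h=850];
  K7 [type=saddle, x=114, y=434, h=834];
  K1 -- S3;
  K1 -- L1;
  K1 -- L2;
  K2 -- S3;
  K2 -- L1;
  K2 -- L4;
  K3 -- S2;
  K3 -- S3;
  K3 -- L1;
  K3 -- L3;
  K4 -- S1;
  K4 -- S3;
  K4 -- L2;
  K4 -- L3;
  K5 -- S1;
  K5 -- S3;
  K5 -- L2;
  K6 -- S3;
  K6 -- S5;
  K6 -- L2;
  K7 -- S3;
  K7 -- S4;
  K7 -- L4;
}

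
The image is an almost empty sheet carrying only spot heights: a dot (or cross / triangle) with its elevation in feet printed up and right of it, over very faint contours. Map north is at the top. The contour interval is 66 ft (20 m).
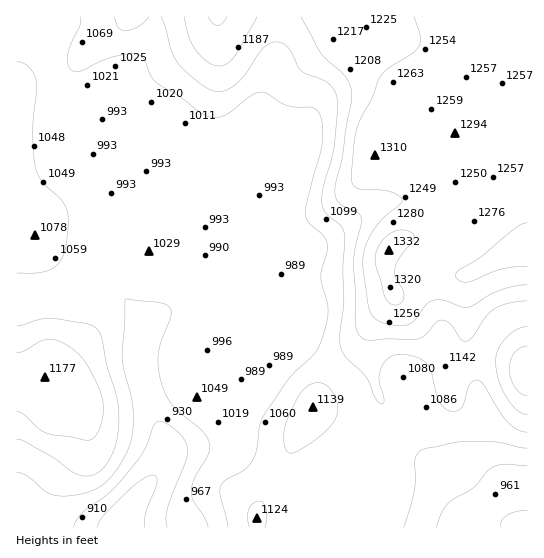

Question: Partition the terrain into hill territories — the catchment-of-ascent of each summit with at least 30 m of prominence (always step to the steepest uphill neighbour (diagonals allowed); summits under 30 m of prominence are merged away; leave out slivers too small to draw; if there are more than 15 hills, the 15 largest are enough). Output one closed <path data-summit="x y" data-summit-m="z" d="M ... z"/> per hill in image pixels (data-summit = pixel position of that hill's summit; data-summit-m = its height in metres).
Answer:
<path data-summit="527 247" data-summit-m="407" d="M527 16l-511 1 0 282 13 1 32-4 44-15 5 0 21 24 13 20 0 10-4 15 0 16 13 47 11 24 1 20-12 22-24 31-5 13 1 5 403-1-1-32-32 3 8-15-14-17-4-11 0-33-8-31 2-26 12-30 16-16 8-4 13-2z"/><path data-summit="45 377" data-summit-m="359" d="M110 281l-5 0-44 15-45 5 0 194 5 4 16 29 86 0 6-18 24-31 12-22-1-20-11-24-13-47 0-16 4-15 0-10-13-20z"/><path data-summit="527 371" data-summit-m="393" d="M527 313l-12 2-8 4-14 12-8 15-8 25 0 20 8 31 0 33 4 11 14 17-8 16 33-5z"/>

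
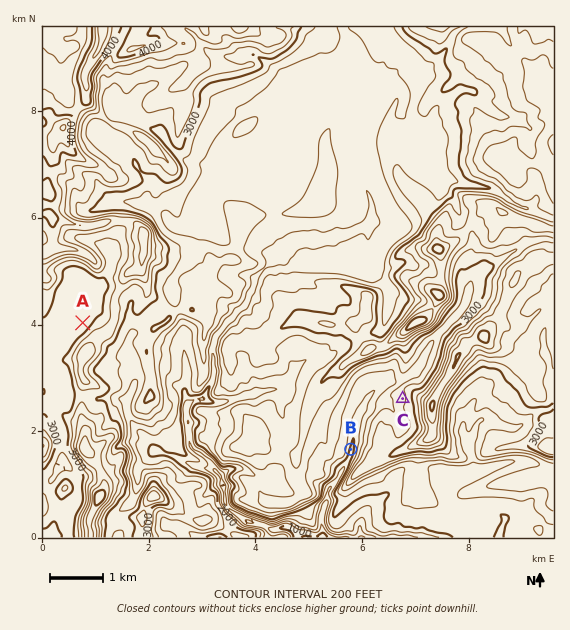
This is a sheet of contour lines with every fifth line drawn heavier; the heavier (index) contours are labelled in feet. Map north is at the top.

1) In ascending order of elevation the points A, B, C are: B C A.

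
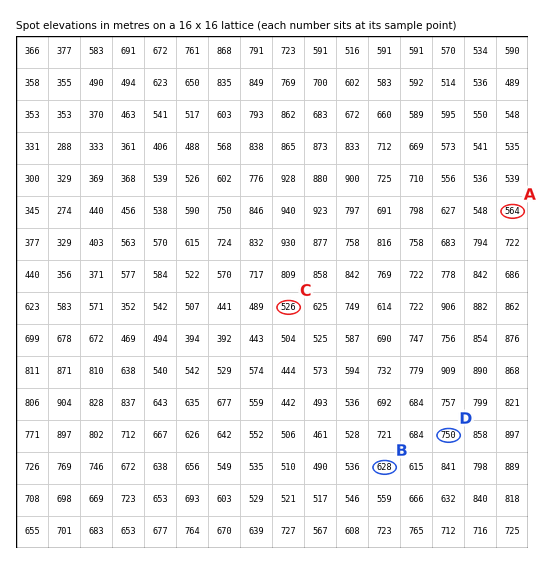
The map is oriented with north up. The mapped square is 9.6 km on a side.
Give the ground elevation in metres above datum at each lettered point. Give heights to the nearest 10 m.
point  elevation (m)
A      560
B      630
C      530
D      750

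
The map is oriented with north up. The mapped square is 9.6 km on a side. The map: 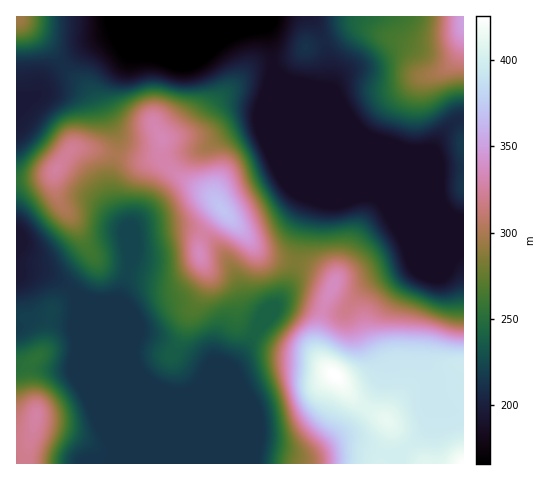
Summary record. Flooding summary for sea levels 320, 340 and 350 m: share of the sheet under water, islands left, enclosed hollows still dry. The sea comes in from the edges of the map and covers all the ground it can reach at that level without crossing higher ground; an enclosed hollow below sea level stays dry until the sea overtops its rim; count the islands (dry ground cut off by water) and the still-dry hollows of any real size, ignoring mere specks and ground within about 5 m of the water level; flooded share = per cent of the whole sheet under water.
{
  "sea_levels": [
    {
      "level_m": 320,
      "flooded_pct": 82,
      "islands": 2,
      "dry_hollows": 0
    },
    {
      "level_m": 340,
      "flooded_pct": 88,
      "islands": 1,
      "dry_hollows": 0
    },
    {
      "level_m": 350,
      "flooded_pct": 89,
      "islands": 1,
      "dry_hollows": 0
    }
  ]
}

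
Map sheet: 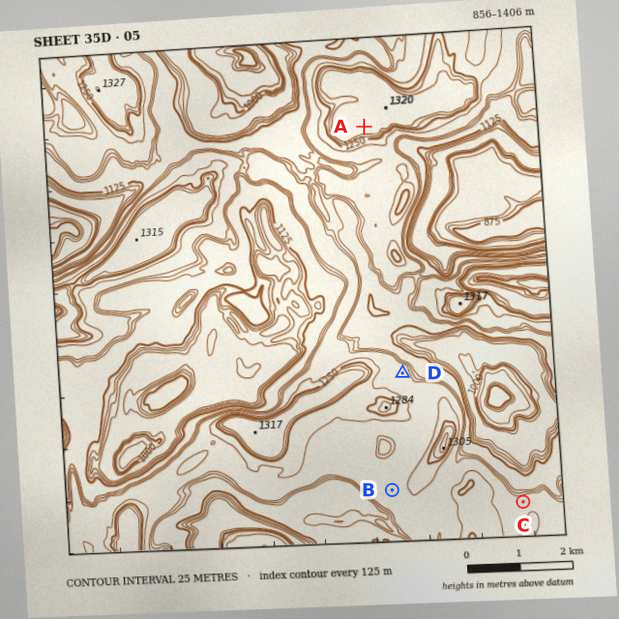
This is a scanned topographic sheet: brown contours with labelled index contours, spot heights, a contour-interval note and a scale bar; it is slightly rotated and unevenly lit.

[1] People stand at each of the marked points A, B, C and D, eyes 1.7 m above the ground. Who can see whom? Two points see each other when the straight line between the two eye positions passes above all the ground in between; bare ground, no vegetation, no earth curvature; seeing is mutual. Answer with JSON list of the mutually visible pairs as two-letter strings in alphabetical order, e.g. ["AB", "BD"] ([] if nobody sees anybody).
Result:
["AC", "AD"]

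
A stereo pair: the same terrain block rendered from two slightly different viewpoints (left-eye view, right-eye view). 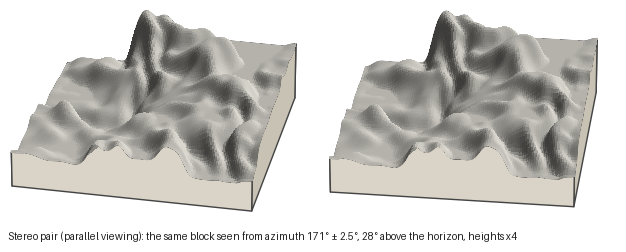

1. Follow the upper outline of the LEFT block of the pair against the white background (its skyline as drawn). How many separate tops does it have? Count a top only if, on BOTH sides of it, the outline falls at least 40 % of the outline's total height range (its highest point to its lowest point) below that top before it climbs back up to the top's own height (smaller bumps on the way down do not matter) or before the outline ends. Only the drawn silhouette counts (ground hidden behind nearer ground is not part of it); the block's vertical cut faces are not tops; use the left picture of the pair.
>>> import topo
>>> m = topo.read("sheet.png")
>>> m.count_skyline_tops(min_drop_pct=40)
0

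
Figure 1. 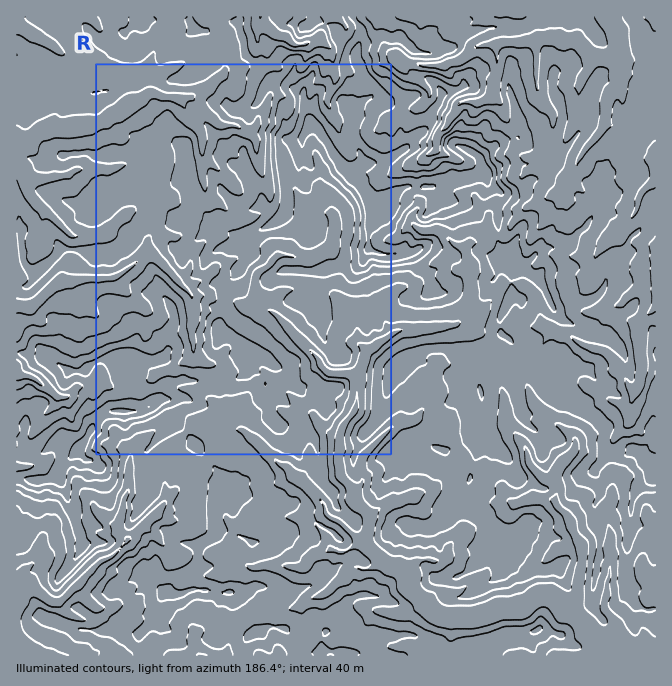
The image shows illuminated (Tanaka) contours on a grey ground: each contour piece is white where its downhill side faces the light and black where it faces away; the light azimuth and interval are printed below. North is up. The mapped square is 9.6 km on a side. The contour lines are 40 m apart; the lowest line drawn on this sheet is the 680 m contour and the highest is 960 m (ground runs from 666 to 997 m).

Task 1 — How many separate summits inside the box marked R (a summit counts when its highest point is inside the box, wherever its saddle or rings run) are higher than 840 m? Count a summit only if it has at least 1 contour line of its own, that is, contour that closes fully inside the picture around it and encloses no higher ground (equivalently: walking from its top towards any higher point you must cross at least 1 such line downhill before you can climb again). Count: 3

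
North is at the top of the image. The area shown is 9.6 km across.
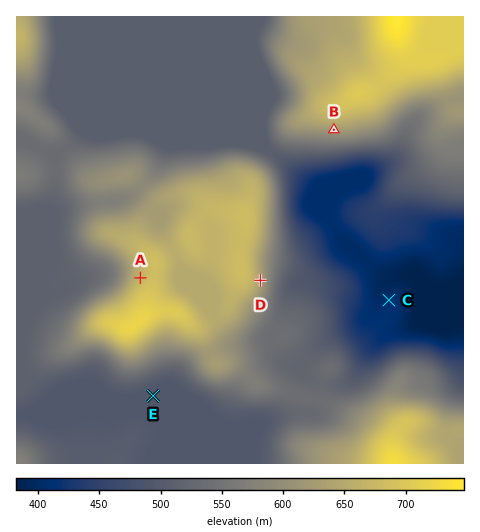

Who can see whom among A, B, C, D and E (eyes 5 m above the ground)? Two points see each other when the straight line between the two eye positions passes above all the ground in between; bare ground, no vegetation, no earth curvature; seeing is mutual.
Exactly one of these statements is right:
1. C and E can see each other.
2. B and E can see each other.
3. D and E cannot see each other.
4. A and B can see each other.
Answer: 3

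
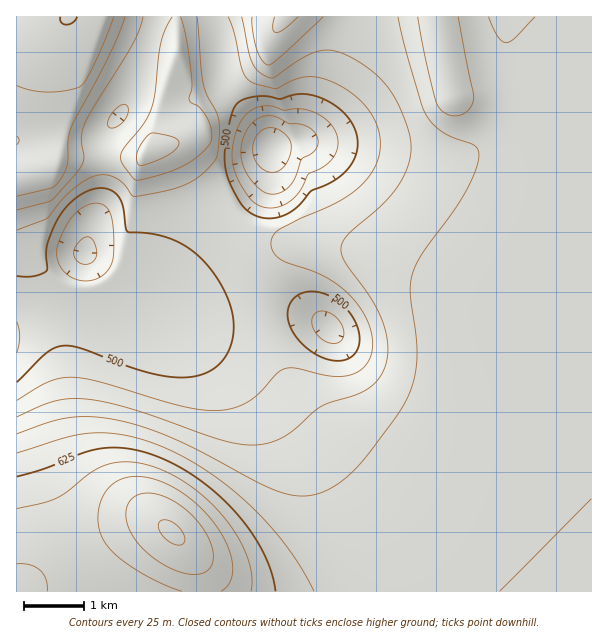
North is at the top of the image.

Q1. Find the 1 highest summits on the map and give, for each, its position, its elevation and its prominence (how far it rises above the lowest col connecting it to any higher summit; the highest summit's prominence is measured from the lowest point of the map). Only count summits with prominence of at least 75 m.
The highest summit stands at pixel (173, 533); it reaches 728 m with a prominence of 320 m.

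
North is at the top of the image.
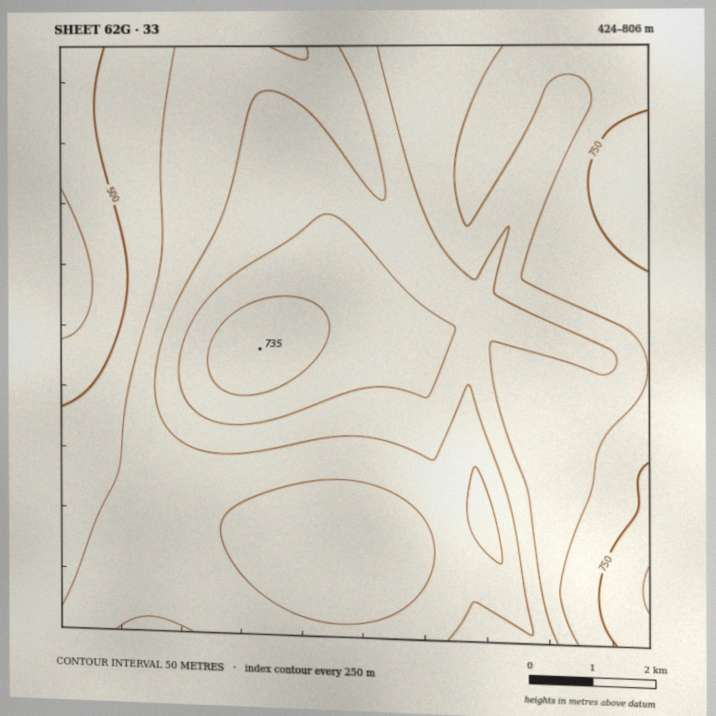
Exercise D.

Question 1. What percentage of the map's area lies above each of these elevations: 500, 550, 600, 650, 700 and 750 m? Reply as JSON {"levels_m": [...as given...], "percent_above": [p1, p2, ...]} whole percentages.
{"levels_m": [500, 550, 600, 650, 700, 750], "percent_above": [95, 80, 55, 38, 17, 4]}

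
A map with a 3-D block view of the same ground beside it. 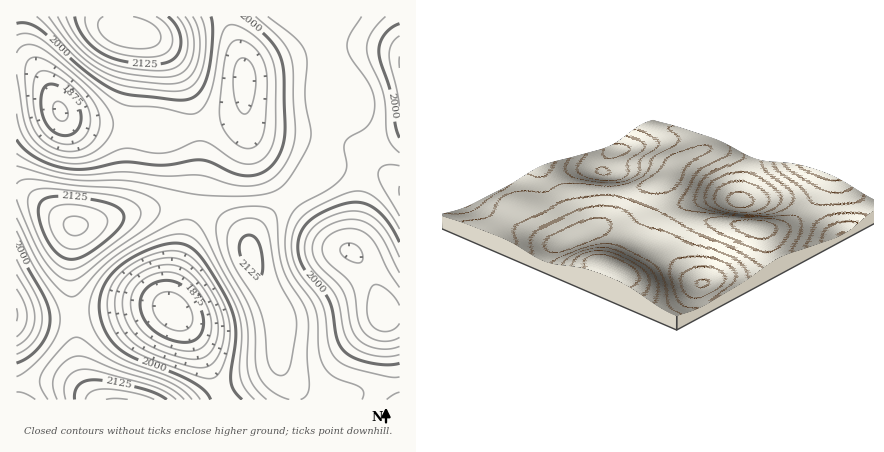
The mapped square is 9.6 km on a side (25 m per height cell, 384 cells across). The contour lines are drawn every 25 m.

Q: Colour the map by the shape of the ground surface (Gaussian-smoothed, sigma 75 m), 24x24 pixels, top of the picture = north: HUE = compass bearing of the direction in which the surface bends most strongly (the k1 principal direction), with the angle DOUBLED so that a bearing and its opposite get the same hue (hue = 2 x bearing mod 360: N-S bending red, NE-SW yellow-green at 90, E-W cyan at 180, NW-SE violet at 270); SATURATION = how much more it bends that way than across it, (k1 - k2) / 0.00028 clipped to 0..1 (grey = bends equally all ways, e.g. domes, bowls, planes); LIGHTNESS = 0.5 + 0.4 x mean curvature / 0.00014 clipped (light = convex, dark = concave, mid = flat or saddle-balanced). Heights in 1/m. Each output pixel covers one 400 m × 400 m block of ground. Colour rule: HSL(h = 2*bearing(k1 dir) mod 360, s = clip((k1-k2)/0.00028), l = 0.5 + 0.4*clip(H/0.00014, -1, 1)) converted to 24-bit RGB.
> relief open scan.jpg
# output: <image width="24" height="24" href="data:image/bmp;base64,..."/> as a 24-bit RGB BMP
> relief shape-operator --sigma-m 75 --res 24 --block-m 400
<image width="24" height="24" href="data:image/bmp;base64,Qk32BgAAAAAAADYAAAAoAAAAGAAAABgAAAABABgAAAAAAMAGAAATCwAAEwsAAAAAAAAAAAAARyD/KEX9bMLwpPXou/jis/Hjp+Dnr87hwsfb1LPY5l/j0gDkjgCqnQDJrlvNscm1puGqftadXr61Yo23iIbCvKDXvpDnkVH4eEb/Z1ztjr7VkeKsdemFV9xxUMR4Zq5/lJ+DsWeLyR6wpgCwkACsxgP00ZLS3N7LxuK4gMqOSrmjPbK+Y6zKjZ/YnIrskV//ixzjr1jIu6SNstl6iORMSs8lNJwqQ4U1anlEcz4/cB1bagZsfAWLxCvDzpOc59674OSrncR7SKpoLKp4KcCPPMS/Q17BYSPWYiNXoTVC2KRR6O5gtutIaMkoPIorOmgsSVQuQysmMhMmLAooTRVFjDtR0alq7uGY6+Scw8yCZK9bMahSHZlGH3JDJkZFMSE/IhEShVQi8dQt8v5cyPFVgMs1TH85PlMyOzknKBcXJA8aJQ4dMxcgfmIy299F5vOG4+umydGmmrOVaKd5PYZOIUQrFR4bHRYcIBYVi4Mn6fsx4/9ky/dLkL8yWmo3QD0rLB8cIhEWJA8cIxAcQCYkjpo0sO9OwPqOwu6wude/r7LGpJG5jGKaTDVXGhIhHBMgRjFLnKZB3fpN4/9i2v0rmaUiU04jLiUZIBUTIBMaIhEiMh02YlFKi8dWqvuDtf+mm/aik9i9jpTFtnTO0UHXnhqsSA5fKBA6cUGDtapp7fNz+v9p9+8nmIUgTT4fLSUaIh0bGxkkGxk3LDFjX5ieod6Z1f7JxP+7a/h2QMZ6U26ImUGexCGwwAu9fAaYWRGAlUqav6GC7d+c9eKX47dmr2lAb0E/UD5INEFLIj1UFz9qIGahaMjOxu7L3frR1fvBdeBON3EuKDEiNSAiWR85dBhedhJ8bxyGi2GKwLib6eTJ8ObZ4rzB0YzIpGbEZFG5OlmyHWGsCmmwCpvXYeblyu/V5vTX8PG/zaxLVkIjIh0RIR4SIRkSLxkfRB9CXC9laKGZq9W33u3g4eHq6Nrx4Mb2x6P2o4rxZ2bsL17uBnftBbn1Te7kq+XF6OvT7bis7T5RlxgyQRocIx8XHCIYHycnKCc6P0ljaeHMt/Xh1fbv2ubx3tb14cn62bn8yar6p4v3aF/yOWfqLLHnQubVfNaxx76p6YOm/0uf/xuWvi6NaEp7Nk1sJkRoJ096NJaxj//rwf/uw/nzsc7nsprfyovkz4/mxY7ms33ommnmcWTVY6HIUNC5U8KfdHig11Cu/0zA/27Q6ojfn3rUOkvYFkbTFnLhTNbvoP/ilf/dcuPbYW+0sUqsvkmBumJ9sXGepWO5pFvFpHS9jJisarKRSp2DSVZ2mDmY4T6v7ozF6rrewqXfYFziJknrPJjrdPfzbP+mRemaQYmPYTFlfCNBqTwmuYE3lodQdltih1aApGd6r55/i6dvUXhmMzdRUDBanUVt0X992a2nxJu4d2G5QVm6UsnNa/KvIPsuJ5BFHyEyKQ8iZRUgvF8a1rUklJo5W11AXE5Ck3lHwrZSrLJXWWZSLihDOShDd09HyqhW2LxuuI5mhV1pXH1tRMZMP/lAKtQSHj8lGxIhJg0fYB4Z2ZUZ6NEpnpkvUEwtTEgph40ruNMqm7VFTU1kMCJMPShPeltOy7lQ2MFWuYxKiGdSf5VVctxFYf40T6E7FRYgHg4lJA8eXz0d58YO89gTmHoiTjwhU1Ihd6IdhOUaYrU9P1RrKRxcRClrjWBuxbRzzbh2sItul312l7KBo+KFkOprhldsIgsoJQgrJA8caVca49kB4sYEjGUZXUYibH4paeAXVPIrMr1PKE1vGBNbQCl4l2+Nw7iQxruZrZuZnaGtsMu0yOS+t9KflSV/MQAzMAIxLA8di3Yh5uQK0L4UkHQsg4A/bsc/a/RYUPVcLLiBFzJbDgw+NyxikYtuvcWKvcWZorGfoLqwstKyy9q4v5qNaAdOMwAxMwAycylWuZ1Q0NVjvMBolKFzfbaMluakp/ezdOecMoyYDRA3DwsoLy5FeplQp89lp8l3lLZ8krl8q8t8ysZurTo8MAQlMQAzYw11oV6wv8m3zN7OwNPassvfx+ru1vXq1vXlicvHNSqAFgcsGA0mM0c2arE2ittHj8xWkbdYprxNy843tYwobhscOAs8MwpZPiazl7HY2u3x2Ovz1OP30uH51On32e/y3ObtnGvLYgmMKAE5MhVBTG5JYNA+b91PdMFaj6VjsZ9WxZU7pFsuYh82PxGcDA+6QIzqrez00vn30/H40ub50uH51+L03N7v1rLk1Rj3fQCZXwB7dCqTdqaAdtt2bNl5ariKe5Sbq4KTwH2MwF+ZkS2v"/>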